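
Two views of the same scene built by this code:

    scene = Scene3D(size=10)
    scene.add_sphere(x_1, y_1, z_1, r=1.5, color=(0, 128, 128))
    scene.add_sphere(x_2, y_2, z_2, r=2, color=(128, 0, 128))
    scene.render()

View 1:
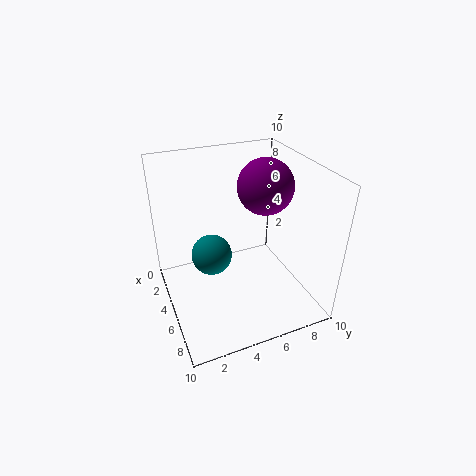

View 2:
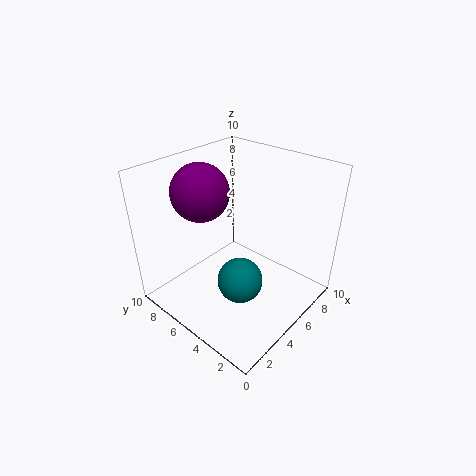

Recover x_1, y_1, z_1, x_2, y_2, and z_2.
x_1 = 3.5
y_1 = 3.5
z_1 = 3
x_2 = 4
y_2 = 7.5
z_2 = 8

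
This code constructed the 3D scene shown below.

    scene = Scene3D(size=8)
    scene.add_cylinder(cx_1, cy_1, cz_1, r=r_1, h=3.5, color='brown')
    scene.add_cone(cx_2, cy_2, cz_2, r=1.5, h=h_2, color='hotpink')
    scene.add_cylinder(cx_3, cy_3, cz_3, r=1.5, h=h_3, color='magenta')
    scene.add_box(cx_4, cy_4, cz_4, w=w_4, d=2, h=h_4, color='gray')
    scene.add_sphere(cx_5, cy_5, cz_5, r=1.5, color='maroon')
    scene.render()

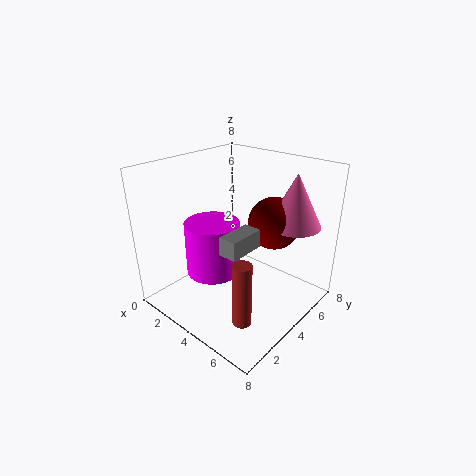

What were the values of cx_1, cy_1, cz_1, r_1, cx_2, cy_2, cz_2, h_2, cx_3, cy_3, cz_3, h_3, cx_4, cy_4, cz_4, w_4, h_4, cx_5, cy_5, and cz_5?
cx_1 = 6
cy_1 = 2
cz_1 = 0.5
r_1 = 0.5
cx_2 = 6
cy_2 = 6.5
cz_2 = 4.5
h_2 = 3
cx_3 = 3
cy_3 = 3
cz_3 = 2
h_3 = 3
cx_4 = 4.5
cy_4 = 2
cz_4 = 4
w_4 = 1
h_4 = 1
cx_5 = 5
cy_5 = 6
cz_5 = 4.5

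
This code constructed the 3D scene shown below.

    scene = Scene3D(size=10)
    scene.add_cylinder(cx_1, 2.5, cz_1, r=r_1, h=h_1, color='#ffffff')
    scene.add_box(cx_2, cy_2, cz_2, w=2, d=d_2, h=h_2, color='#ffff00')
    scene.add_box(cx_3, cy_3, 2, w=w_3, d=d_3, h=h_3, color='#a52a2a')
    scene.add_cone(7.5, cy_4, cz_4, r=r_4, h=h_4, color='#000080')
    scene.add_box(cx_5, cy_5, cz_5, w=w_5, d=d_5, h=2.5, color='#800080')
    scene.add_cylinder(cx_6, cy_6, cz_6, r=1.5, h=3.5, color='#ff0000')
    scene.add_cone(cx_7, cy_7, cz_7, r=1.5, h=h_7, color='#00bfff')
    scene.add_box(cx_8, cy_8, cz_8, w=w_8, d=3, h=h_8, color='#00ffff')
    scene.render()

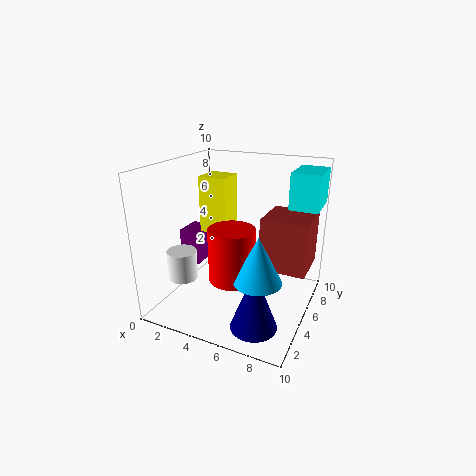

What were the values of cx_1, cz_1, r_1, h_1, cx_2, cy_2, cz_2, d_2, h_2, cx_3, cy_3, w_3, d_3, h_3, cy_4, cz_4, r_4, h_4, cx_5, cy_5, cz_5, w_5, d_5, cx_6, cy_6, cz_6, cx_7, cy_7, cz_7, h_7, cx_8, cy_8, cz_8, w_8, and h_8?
cx_1 = 2; cz_1 = 2.5; r_1 = 1; h_1 = 2; cx_2 = 2; cy_2 = 5; cz_2 = 5; d_2 = 2; h_2 = 4; cx_3 = 6; cy_3 = 6.5; w_3 = 3.5; d_3 = 3.5; h_3 = 4; cy_4 = 2; cz_4 = 0.5; r_4 = 1.5; h_4 = 4; cx_5 = 0.5; cy_5 = 4.5; cz_5 = 2.5; w_5 = 1.5; d_5 = 2; cx_6 = 5.5; cy_6 = 3; cz_6 = 3; cx_7 = 7.5; cy_7 = 2.5; cz_7 = 3.5; h_7 = 3; cx_8 = 8; cy_8 = 6.5; cz_8 = 7; w_8 = 2; h_8 = 2.5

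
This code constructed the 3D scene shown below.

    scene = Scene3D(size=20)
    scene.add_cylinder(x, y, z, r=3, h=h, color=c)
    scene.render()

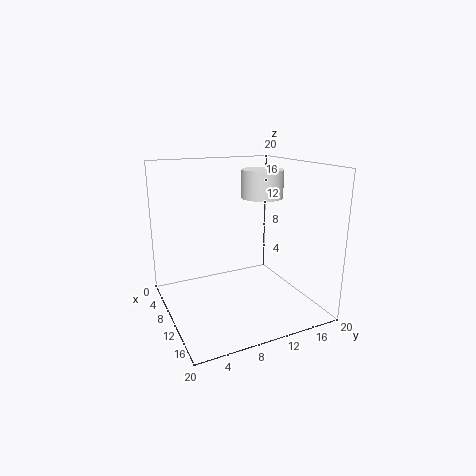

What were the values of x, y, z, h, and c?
x = 8.5, y = 14.5, z = 15, h = 4, c = 'white'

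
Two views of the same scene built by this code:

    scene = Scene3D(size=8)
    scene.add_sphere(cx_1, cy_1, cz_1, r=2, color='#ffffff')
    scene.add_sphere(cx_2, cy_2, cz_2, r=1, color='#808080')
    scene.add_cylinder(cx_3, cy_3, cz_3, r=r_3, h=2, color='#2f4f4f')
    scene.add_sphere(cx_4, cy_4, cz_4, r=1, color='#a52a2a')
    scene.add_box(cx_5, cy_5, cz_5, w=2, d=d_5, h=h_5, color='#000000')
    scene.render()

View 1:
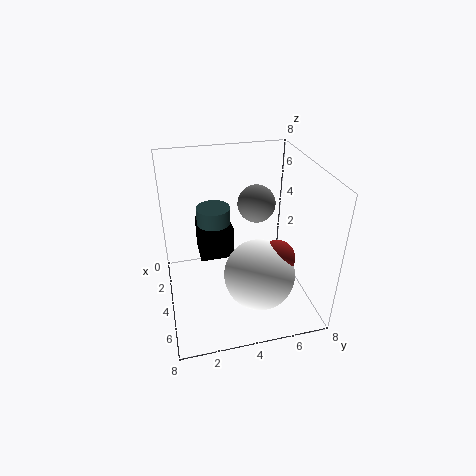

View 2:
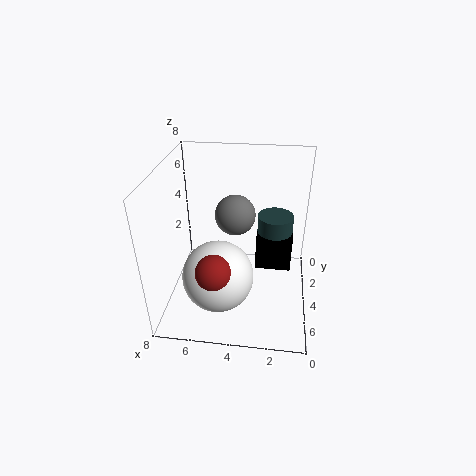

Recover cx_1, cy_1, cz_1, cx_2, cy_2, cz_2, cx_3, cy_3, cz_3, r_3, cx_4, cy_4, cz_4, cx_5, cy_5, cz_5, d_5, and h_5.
cx_1 = 5
cy_1 = 5
cz_1 = 2
cx_2 = 4
cy_2 = 5
cz_2 = 6
cx_3 = 2
cy_3 = 3
cz_3 = 3
r_3 = 1
cx_4 = 5
cy_4 = 6
cz_4 = 3
cx_5 = 1
cy_5 = 2
cz_5 = 2
d_5 = 2
h_5 = 2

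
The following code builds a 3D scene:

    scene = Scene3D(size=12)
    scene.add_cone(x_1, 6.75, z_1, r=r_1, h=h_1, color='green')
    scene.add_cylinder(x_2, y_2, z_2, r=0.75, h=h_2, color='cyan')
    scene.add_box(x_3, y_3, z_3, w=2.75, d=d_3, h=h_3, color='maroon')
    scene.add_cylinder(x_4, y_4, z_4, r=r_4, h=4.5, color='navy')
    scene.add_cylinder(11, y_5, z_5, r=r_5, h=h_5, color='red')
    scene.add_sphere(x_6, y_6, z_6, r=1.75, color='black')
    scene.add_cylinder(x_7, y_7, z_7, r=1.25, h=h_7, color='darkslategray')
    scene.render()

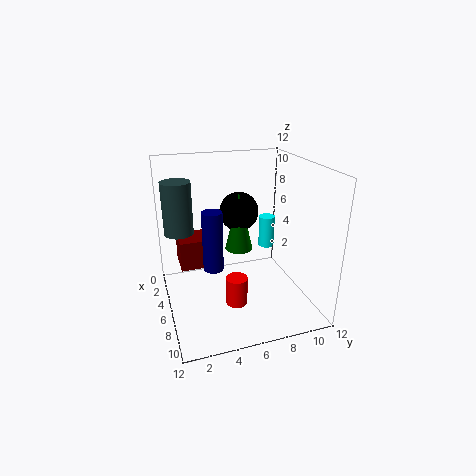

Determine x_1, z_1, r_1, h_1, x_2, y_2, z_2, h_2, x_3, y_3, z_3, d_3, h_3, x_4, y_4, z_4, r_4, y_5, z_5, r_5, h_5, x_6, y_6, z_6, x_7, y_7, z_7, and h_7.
x_1 = 4, z_1 = 4, r_1 = 1.25, h_1 = 5.25, x_2 = 2.75, y_2 = 10, z_2 = 3.25, h_2 = 3, x_3 = 0.5, y_3 = 1.5, z_3 = 2, d_3 = 2.75, h_3 = 2.75, x_4 = 8.5, y_4 = 3.25, z_4 = 5, r_4 = 0.75, y_5 = 4.25, z_5 = 3.5, r_5 = 0.75, h_5 = 2, x_6 = 3.25, y_6 = 7, z_6 = 7.25, x_7 = 3.5, y_7 = 1.5, z_7 = 6, h_7 = 4.5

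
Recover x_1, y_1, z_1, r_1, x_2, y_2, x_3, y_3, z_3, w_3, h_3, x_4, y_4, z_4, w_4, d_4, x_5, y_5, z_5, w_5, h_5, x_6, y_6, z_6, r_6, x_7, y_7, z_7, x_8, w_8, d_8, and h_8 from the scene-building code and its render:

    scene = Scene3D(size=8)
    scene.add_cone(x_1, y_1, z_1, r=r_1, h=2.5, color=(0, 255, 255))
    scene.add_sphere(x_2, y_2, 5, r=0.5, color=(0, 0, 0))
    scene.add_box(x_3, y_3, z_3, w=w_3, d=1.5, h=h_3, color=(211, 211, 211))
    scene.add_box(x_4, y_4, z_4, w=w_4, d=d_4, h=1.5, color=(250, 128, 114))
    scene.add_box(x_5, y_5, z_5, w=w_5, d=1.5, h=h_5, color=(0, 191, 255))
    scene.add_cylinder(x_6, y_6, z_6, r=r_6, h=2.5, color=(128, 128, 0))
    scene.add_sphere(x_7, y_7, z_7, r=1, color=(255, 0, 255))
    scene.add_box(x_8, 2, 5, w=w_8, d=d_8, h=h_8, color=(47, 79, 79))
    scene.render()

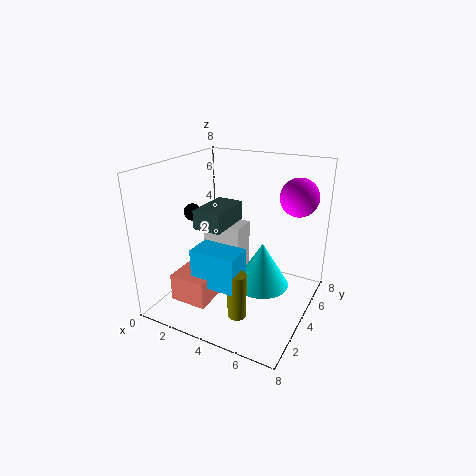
x_1 = 5.5; y_1 = 4; z_1 = 1.5; r_1 = 1.5; x_2 = 1; y_2 = 4; x_3 = 1; y_3 = 5; z_3 = 1; w_3 = 2.5; h_3 = 3; x_4 = 1.5; y_4 = 1; z_4 = 1; w_4 = 2; d_4 = 3; x_5 = 2.5; y_5 = 1.5; z_5 = 2; w_5 = 2.5; h_5 = 2; x_6 = 5; y_6 = 2; z_6 = 0.5; r_6 = 0.5; x_7 = 7; y_7 = 5; z_7 = 6.5; x_8 = 2.5; w_8 = 1.5; d_8 = 2.5; h_8 = 1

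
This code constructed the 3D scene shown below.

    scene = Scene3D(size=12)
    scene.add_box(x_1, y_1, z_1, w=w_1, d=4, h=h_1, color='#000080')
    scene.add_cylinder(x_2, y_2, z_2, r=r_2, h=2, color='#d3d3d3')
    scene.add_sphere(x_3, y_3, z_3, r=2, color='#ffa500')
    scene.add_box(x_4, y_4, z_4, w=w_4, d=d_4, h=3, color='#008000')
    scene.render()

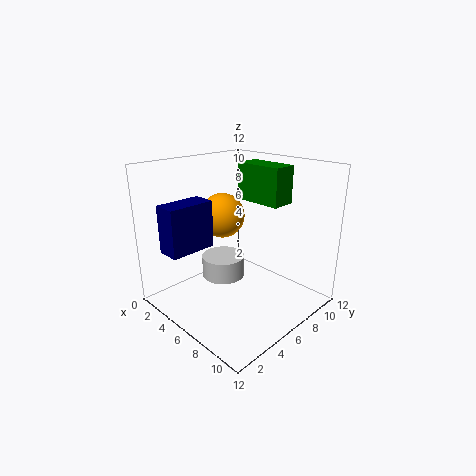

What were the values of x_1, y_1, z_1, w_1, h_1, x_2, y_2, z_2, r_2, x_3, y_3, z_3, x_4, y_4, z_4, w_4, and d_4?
x_1 = 2
y_1 = 1
z_1 = 5
w_1 = 2
h_1 = 4
x_2 = 3
y_2 = 7
z_2 = 1
r_2 = 2
x_3 = 3
y_3 = 7
z_3 = 7
x_4 = 5
y_4 = 7
z_4 = 9
w_4 = 4
d_4 = 2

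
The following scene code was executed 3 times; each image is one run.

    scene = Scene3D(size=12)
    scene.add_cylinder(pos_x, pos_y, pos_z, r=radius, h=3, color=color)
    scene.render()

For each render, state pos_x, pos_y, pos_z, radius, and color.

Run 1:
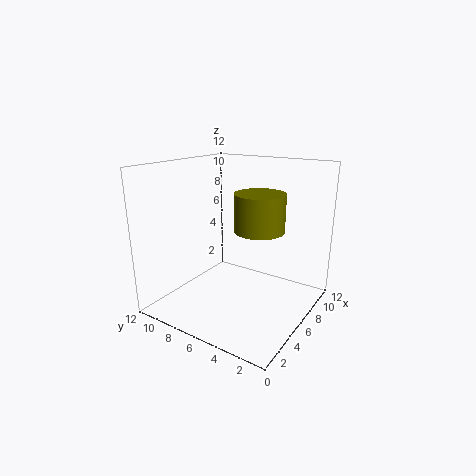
pos_x = 6
pos_y = 4
pos_z = 7
radius = 2
color = 'olive'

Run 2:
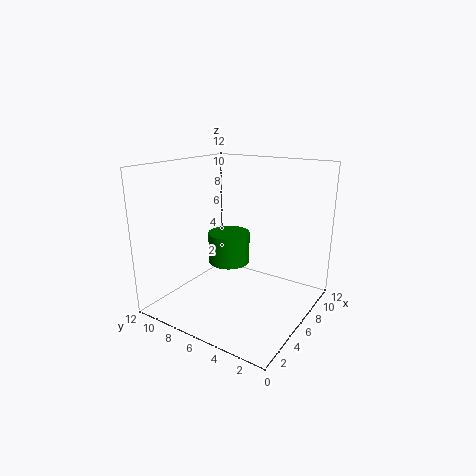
pos_x = 9
pos_y = 9
pos_z = 2
radius = 2
color = 'green'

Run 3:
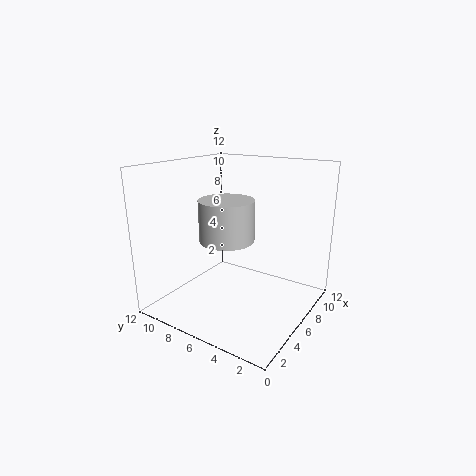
pos_x = 3
pos_y = 5
pos_z = 7
radius = 2
color = 'lightgray'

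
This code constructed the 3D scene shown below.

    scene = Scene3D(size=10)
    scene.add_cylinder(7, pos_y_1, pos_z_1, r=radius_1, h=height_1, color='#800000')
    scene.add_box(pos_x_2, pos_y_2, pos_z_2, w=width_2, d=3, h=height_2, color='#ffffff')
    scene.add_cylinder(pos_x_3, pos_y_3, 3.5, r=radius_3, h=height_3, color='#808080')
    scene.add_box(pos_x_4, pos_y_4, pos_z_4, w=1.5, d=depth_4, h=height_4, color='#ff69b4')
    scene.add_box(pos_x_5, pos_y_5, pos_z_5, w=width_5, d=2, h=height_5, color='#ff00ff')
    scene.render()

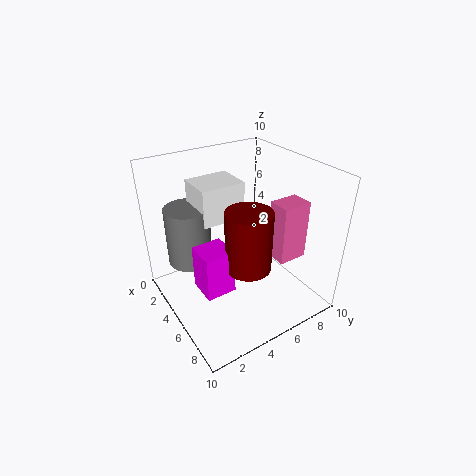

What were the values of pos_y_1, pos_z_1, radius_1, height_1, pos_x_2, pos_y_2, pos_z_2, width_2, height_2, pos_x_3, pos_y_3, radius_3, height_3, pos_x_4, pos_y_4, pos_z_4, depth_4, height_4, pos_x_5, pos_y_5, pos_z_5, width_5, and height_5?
pos_y_1 = 4.5
pos_z_1 = 4
radius_1 = 1.5
height_1 = 4
pos_x_2 = 2.5
pos_y_2 = 2.5
pos_z_2 = 6.5
width_2 = 2.5
height_2 = 2.5
pos_x_3 = 3.5
pos_y_3 = 2
radius_3 = 1.5
height_3 = 4
pos_x_4 = 6.5
pos_y_4 = 6.5
pos_z_4 = 4
depth_4 = 2
height_4 = 4
pos_x_5 = 5
pos_y_5 = 1.5
pos_z_5 = 2.5
width_5 = 2
height_5 = 3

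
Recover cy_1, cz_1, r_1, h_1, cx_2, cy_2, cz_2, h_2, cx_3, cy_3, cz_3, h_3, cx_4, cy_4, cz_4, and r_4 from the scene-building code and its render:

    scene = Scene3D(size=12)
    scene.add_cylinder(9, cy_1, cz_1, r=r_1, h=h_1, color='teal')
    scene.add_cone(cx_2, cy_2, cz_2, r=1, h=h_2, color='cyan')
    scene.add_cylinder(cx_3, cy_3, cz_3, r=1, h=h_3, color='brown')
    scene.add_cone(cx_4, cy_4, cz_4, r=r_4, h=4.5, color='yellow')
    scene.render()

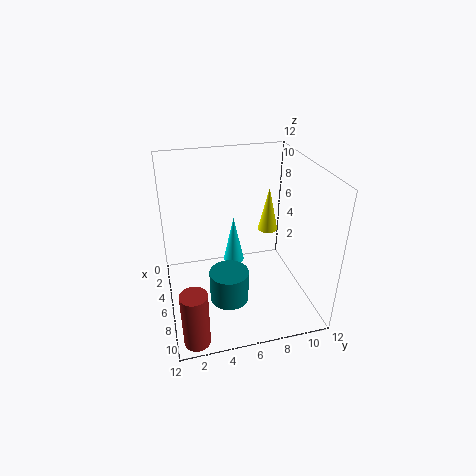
cy_1 = 4.5
cz_1 = 2.5
r_1 = 1.5
h_1 = 2.5
cx_2 = 2.5
cy_2 = 6.5
cz_2 = 1.5
h_2 = 4.5
cx_3 = 11
cy_3 = 1.5
cz_3 = 0.5
h_3 = 4.5
cx_4 = 1
cy_4 = 10.5
cz_4 = 3.5
r_4 = 1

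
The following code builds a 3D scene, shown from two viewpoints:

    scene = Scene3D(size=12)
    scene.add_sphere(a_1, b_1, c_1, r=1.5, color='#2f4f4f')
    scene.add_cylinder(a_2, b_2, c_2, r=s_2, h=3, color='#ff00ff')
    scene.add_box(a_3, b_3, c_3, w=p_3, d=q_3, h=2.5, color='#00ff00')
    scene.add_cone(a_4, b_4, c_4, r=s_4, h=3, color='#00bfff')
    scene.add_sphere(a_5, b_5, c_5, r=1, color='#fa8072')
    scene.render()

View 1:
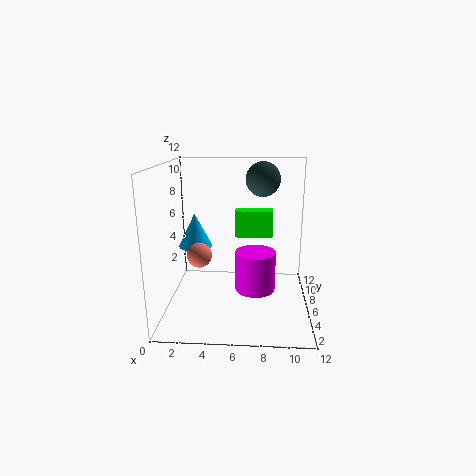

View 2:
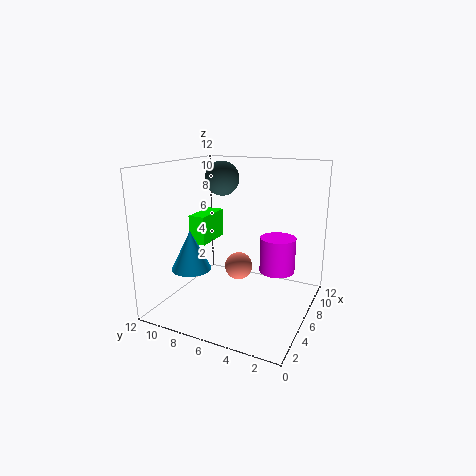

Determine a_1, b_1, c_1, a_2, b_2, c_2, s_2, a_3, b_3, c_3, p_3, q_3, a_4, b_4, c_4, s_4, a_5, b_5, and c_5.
a_1 = 8
b_1 = 8.5
c_1 = 10.5
a_2 = 7.5
b_2 = 3
c_2 = 3
s_2 = 1.5
a_3 = 5.5
b_3 = 9
c_3 = 5
p_3 = 3.5
q_3 = 1.5
a_4 = 2
b_4 = 8
c_4 = 4.5
s_4 = 1.5
a_5 = 3
b_5 = 4.5
c_5 = 5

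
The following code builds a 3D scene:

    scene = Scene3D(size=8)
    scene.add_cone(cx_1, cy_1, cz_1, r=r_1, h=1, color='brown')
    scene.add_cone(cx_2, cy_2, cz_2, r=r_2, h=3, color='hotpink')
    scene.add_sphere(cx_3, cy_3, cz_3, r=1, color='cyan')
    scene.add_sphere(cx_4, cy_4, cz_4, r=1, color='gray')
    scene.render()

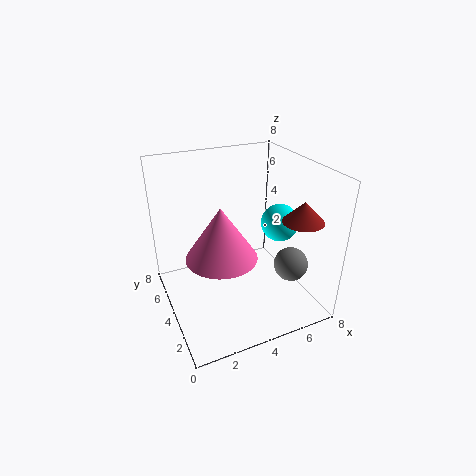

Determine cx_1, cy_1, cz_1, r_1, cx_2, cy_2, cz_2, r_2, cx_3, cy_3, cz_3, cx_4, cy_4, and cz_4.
cx_1 = 6, cy_1 = 1, cz_1 = 6, r_1 = 1, cx_2 = 3, cy_2 = 4, cz_2 = 3, r_2 = 2, cx_3 = 6, cy_3 = 3, cz_3 = 5, cx_4 = 7, cy_4 = 3, cz_4 = 2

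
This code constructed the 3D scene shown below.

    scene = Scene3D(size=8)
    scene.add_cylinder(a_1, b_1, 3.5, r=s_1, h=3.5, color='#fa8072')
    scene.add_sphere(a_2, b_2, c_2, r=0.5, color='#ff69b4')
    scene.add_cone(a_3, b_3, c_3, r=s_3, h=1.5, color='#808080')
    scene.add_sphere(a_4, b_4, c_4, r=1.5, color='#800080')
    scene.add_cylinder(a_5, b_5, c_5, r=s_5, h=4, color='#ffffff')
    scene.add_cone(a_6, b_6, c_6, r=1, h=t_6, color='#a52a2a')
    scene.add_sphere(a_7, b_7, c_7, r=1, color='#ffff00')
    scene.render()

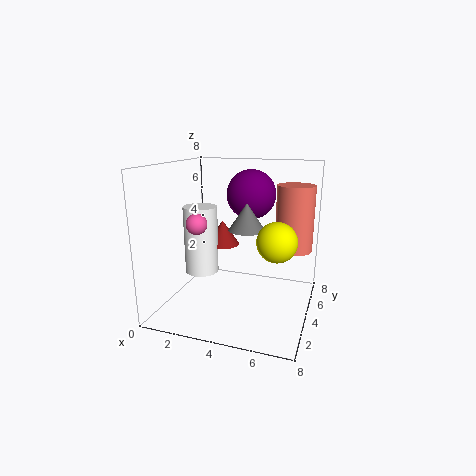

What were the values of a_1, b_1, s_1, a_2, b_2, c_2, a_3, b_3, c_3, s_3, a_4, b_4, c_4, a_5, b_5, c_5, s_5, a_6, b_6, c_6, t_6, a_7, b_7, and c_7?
a_1 = 7, b_1 = 4.5, s_1 = 1, a_2 = 3, b_2 = 1, c_2 = 5.5, a_3 = 4.5, b_3 = 4, c_3 = 4.5, s_3 = 1, a_4 = 4, b_4 = 6.5, c_4 = 6, a_5 = 1.5, b_5 = 4.5, c_5 = 1.5, s_5 = 1, a_6 = 2.5, b_6 = 5.5, c_6 = 3, t_6 = 1.5, a_7 = 6.5, b_7 = 2.5, c_7 = 4.5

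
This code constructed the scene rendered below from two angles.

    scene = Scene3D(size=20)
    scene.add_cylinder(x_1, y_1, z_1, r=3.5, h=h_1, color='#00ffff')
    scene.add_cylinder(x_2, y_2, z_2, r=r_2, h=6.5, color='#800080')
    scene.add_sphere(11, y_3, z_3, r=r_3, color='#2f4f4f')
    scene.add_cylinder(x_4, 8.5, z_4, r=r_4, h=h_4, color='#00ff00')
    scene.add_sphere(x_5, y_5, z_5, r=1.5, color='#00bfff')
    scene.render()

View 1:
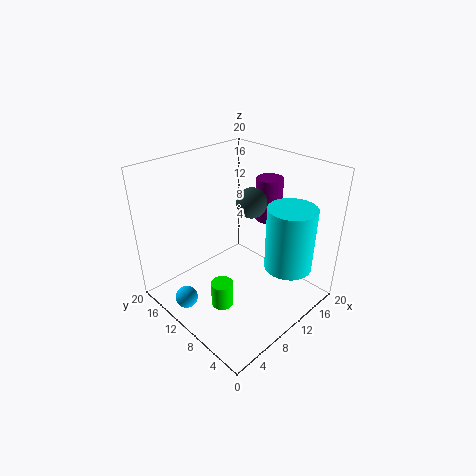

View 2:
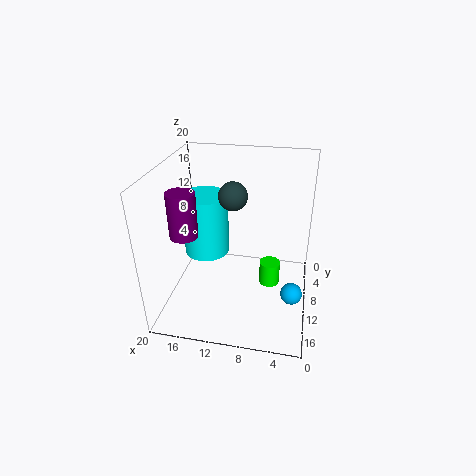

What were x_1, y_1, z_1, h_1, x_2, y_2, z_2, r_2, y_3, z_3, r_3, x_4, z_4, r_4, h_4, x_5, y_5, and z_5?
x_1 = 16, y_1 = 5.5, z_1 = 4.5, h_1 = 9.5, x_2 = 17.5, y_2 = 11, z_2 = 10, r_2 = 2, y_3 = 8.5, z_3 = 15.5, r_3 = 2, x_4 = 5.5, z_4 = 2, r_4 = 1.5, h_4 = 3.5, x_5 = 2, y_5 = 12, z_5 = 3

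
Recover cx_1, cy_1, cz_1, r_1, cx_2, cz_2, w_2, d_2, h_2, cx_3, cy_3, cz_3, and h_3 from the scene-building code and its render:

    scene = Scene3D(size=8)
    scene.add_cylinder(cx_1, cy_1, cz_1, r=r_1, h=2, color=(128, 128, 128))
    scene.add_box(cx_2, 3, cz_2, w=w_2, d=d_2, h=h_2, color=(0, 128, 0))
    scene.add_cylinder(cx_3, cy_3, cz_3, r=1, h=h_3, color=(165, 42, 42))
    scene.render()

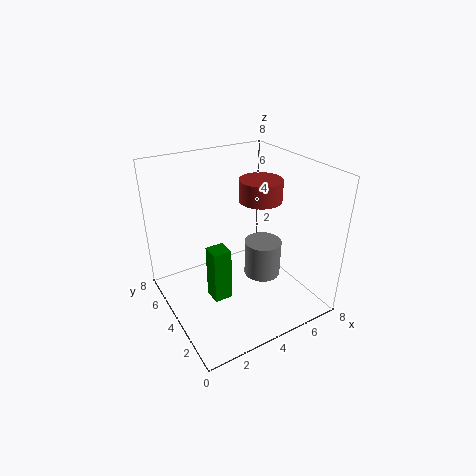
cx_1 = 5
cy_1 = 3
cz_1 = 2
r_1 = 1
cx_2 = 2
cz_2 = 1
w_2 = 1
d_2 = 1
h_2 = 3
cx_3 = 4
cy_3 = 2
cz_3 = 7
h_3 = 1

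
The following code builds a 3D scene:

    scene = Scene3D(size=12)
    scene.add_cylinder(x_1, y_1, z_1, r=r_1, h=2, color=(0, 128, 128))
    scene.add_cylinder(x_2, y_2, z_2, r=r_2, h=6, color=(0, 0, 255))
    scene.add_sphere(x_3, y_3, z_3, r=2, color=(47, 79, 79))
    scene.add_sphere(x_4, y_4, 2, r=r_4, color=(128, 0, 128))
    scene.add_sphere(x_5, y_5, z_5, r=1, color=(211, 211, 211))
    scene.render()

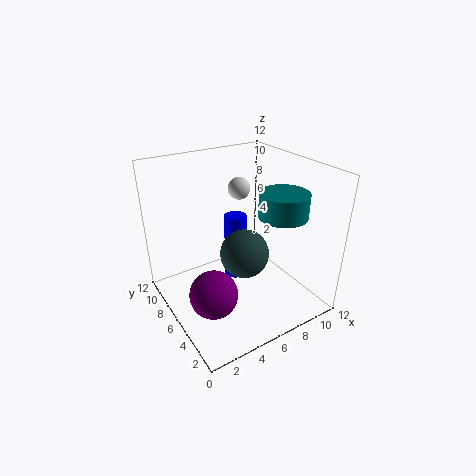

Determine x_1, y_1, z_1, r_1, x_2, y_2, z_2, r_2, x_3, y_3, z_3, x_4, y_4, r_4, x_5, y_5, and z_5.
x_1 = 9, y_1 = 4, z_1 = 8, r_1 = 2, x_2 = 7, y_2 = 8, z_2 = 1, r_2 = 1, x_3 = 6, y_3 = 5, z_3 = 5, x_4 = 3, y_4 = 5, r_4 = 2, x_5 = 8, y_5 = 9, z_5 = 9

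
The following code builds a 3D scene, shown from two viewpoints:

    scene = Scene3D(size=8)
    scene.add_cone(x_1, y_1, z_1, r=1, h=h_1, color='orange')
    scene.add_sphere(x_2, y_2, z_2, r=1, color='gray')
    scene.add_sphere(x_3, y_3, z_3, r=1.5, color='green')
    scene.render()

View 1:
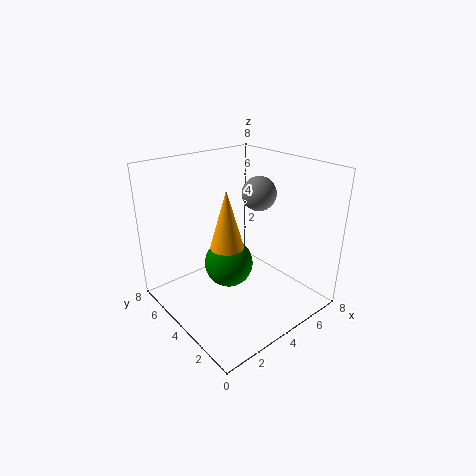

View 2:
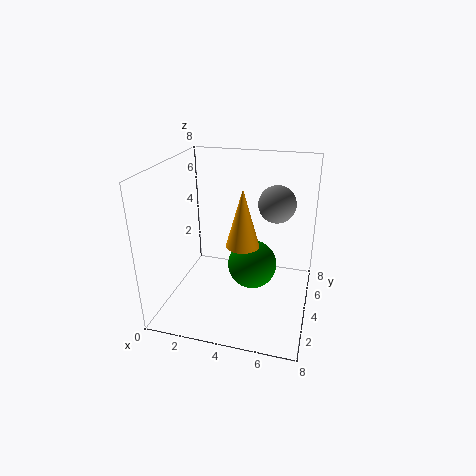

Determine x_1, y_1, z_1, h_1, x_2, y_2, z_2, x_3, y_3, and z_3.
x_1 = 4
y_1 = 5
z_1 = 3
h_1 = 3.5
x_2 = 6
y_2 = 4.5
z_2 = 6
x_3 = 4.5
y_3 = 5.5
z_3 = 1.5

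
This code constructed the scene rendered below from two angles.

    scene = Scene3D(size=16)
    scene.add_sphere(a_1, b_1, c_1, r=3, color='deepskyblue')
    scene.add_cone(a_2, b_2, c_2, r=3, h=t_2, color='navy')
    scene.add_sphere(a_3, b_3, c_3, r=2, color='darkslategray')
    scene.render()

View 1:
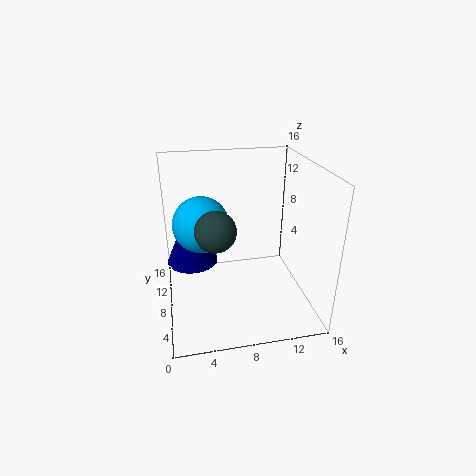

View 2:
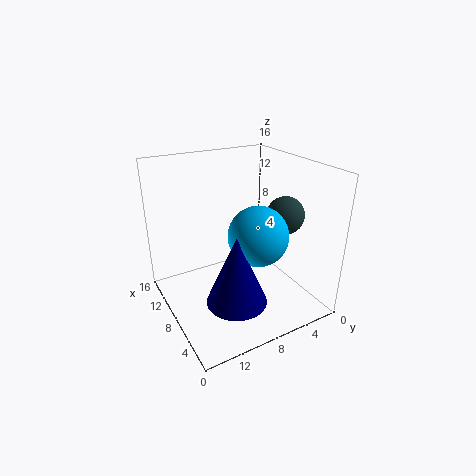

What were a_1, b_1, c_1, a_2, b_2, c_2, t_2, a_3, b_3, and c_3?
a_1 = 4
b_1 = 8
c_1 = 10
a_2 = 3
b_2 = 11
c_2 = 4
t_2 = 7
a_3 = 5
b_3 = 4
c_3 = 11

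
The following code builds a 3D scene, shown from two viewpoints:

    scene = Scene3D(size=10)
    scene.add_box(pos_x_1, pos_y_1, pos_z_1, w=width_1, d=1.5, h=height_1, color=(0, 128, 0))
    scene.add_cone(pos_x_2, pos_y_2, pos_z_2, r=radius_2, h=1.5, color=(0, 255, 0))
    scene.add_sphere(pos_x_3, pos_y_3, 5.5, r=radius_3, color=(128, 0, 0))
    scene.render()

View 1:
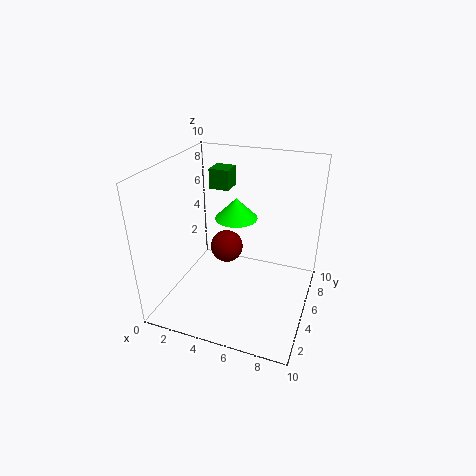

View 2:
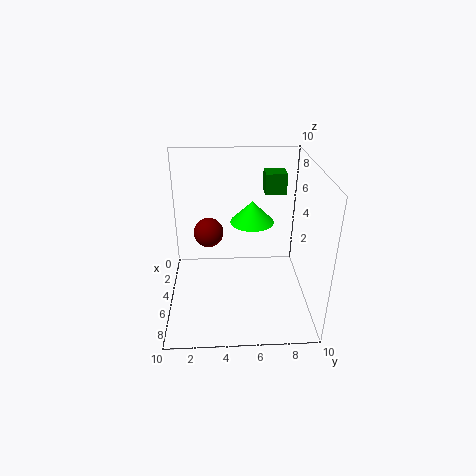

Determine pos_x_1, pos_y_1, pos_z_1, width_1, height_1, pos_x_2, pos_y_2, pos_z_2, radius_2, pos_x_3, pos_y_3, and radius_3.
pos_x_1 = 2; pos_y_1 = 7; pos_z_1 = 7.5; width_1 = 1.5; height_1 = 1.5; pos_x_2 = 4.5; pos_y_2 = 6; pos_z_2 = 6; radius_2 = 1.5; pos_x_3 = 5; pos_y_3 = 3; radius_3 = 1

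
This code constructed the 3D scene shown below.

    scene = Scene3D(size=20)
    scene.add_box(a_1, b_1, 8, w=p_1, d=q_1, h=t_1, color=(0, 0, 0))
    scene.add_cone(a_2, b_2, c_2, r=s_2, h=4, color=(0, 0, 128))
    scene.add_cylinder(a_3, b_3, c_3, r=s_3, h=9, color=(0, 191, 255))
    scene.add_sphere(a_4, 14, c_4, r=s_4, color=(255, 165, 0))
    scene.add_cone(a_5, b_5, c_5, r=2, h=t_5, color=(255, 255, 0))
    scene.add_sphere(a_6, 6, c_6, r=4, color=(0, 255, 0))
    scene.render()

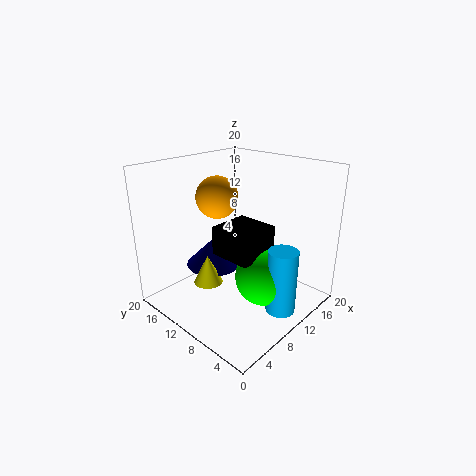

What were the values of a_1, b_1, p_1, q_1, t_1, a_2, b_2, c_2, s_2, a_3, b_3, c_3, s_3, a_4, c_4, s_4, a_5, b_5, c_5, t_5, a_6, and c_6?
a_1 = 7; b_1 = 6; p_1 = 6; q_1 = 6; t_1 = 4; a_2 = 9; b_2 = 14; c_2 = 5; s_2 = 4; a_3 = 11; b_3 = 3; c_3 = 1; s_3 = 2; a_4 = 10; c_4 = 15; s_4 = 3; a_5 = 6; b_5 = 12; c_5 = 4; t_5 = 4; a_6 = 11; c_6 = 5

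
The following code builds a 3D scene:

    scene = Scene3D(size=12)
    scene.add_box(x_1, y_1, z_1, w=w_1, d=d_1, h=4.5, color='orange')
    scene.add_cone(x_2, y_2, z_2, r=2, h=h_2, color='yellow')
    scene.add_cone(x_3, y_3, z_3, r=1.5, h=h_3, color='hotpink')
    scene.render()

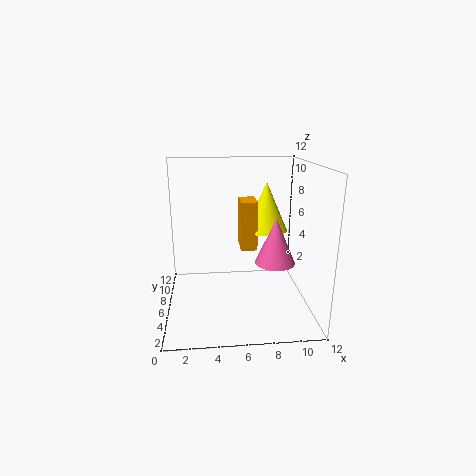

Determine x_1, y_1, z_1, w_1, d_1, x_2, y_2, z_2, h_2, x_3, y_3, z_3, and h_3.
x_1 = 6.5; y_1 = 8; z_1 = 4; w_1 = 1.5; d_1 = 2.5; x_2 = 9; y_2 = 9.5; z_2 = 5.5; h_2 = 4.5; x_3 = 8.5; y_3 = 3; z_3 = 5; h_3 = 3.5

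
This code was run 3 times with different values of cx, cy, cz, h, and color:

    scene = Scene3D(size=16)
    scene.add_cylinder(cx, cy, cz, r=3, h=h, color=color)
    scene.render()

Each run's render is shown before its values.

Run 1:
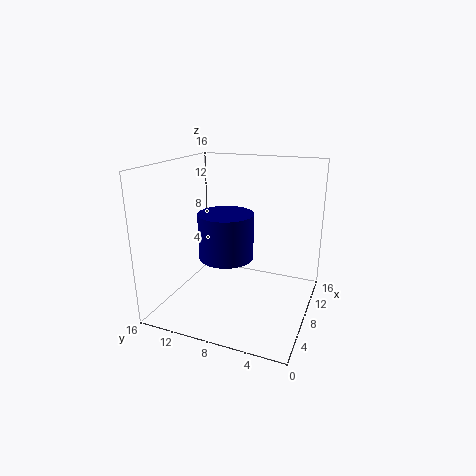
cx = 7, cy = 9, cz = 6, h = 5, color = 'navy'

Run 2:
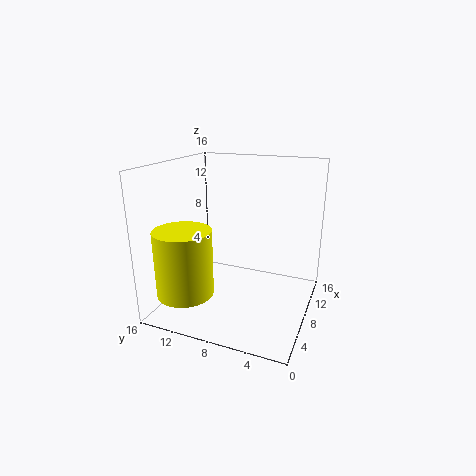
cx = 3, cy = 12, cz = 3, h = 7, color = 'yellow'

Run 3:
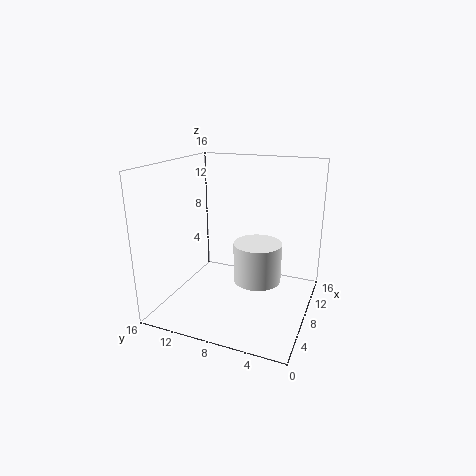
cx = 12, cy = 7, cz = 1, h = 5, color = 'white'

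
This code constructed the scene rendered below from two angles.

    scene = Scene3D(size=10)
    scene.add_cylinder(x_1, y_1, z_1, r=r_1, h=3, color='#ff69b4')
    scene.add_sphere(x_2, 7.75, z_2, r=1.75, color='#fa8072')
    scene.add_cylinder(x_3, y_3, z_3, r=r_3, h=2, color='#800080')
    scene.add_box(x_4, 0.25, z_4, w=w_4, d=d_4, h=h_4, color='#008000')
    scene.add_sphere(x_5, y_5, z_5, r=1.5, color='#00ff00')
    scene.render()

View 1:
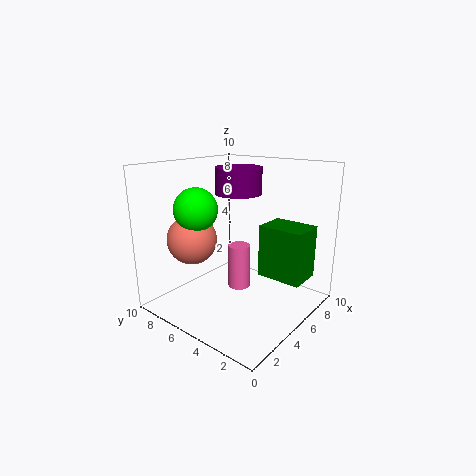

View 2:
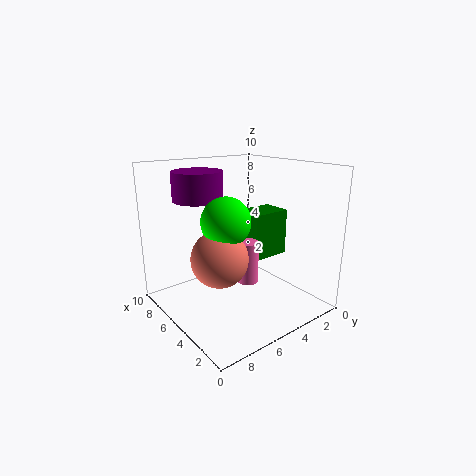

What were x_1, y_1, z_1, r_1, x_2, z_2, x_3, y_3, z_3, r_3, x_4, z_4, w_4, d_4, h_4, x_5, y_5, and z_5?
x_1 = 4.5
y_1 = 4.5
z_1 = 1.75
r_1 = 0.75
x_2 = 3.25
z_2 = 4.75
x_3 = 7.25
y_3 = 6.75
z_3 = 7.5
r_3 = 1.75
x_4 = 5
z_4 = 2.75
w_4 = 2.25
d_4 = 3
h_4 = 3.5
x_5 = 3.25
y_5 = 7.25
z_5 = 7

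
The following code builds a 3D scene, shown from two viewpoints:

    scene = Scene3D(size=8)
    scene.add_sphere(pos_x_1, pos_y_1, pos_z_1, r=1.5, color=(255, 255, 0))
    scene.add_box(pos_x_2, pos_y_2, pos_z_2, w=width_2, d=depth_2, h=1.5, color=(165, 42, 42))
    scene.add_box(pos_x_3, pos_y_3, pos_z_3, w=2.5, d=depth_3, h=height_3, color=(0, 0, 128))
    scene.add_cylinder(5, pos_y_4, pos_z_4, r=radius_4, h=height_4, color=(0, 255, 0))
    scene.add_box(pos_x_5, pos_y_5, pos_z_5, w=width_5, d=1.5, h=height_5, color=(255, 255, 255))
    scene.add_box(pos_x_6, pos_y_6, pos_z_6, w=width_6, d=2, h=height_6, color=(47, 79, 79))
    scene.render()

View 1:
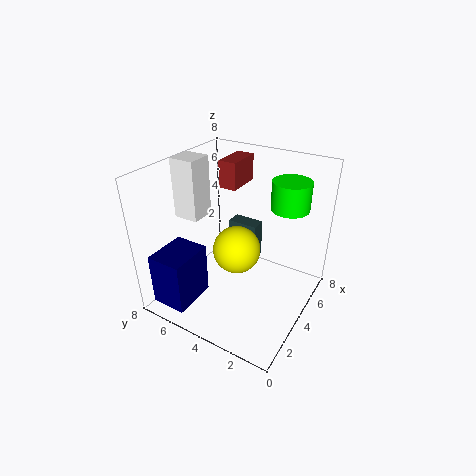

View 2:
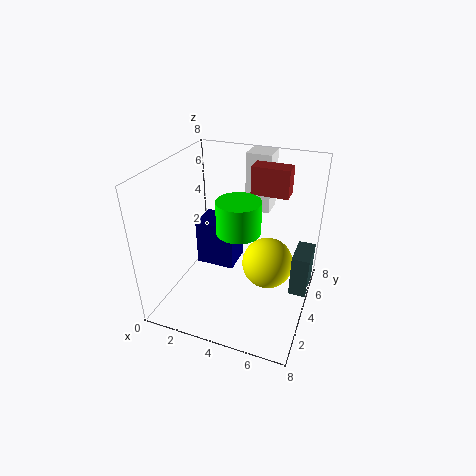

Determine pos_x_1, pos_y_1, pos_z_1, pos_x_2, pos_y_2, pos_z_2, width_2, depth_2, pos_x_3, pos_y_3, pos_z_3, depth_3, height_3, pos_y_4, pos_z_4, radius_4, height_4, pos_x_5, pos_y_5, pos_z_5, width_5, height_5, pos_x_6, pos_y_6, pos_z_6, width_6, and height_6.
pos_x_1 = 5.5, pos_y_1 = 5, pos_z_1 = 2, pos_x_2 = 4.5, pos_y_2 = 4.5, pos_z_2 = 6.5, width_2 = 2, depth_2 = 1, pos_x_3 = 0.5, pos_y_3 = 5.5, pos_z_3 = 0.5, depth_3 = 2, height_3 = 3, pos_y_4 = 1.5, pos_z_4 = 6, radius_4 = 1, height_4 = 1.5, pos_x_5 = 3.5, pos_y_5 = 6.5, pos_z_5 = 4.5, width_5 = 1.5, height_5 = 3.5, pos_x_6 = 7, pos_y_6 = 4.5, pos_z_6 = 0.5, width_6 = 1, height_6 = 2.5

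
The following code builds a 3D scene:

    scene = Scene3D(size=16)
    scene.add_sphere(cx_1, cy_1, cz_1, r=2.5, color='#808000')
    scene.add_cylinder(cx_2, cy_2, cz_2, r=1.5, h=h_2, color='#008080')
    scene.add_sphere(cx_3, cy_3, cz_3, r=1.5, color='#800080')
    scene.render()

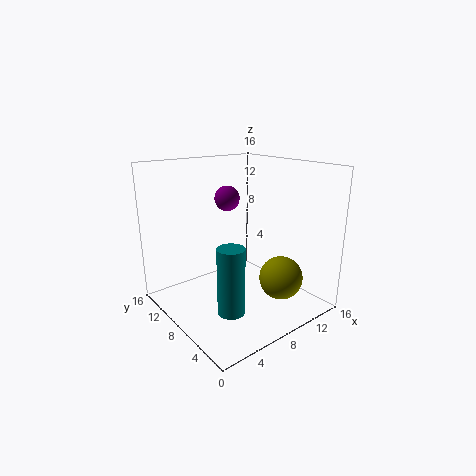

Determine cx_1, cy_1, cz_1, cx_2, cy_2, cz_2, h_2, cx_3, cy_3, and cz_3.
cx_1 = 12
cy_1 = 5
cz_1 = 3
cx_2 = 5.5
cy_2 = 6
cz_2 = 0.5
h_2 = 7.5
cx_3 = 9.5
cy_3 = 12
cz_3 = 11.5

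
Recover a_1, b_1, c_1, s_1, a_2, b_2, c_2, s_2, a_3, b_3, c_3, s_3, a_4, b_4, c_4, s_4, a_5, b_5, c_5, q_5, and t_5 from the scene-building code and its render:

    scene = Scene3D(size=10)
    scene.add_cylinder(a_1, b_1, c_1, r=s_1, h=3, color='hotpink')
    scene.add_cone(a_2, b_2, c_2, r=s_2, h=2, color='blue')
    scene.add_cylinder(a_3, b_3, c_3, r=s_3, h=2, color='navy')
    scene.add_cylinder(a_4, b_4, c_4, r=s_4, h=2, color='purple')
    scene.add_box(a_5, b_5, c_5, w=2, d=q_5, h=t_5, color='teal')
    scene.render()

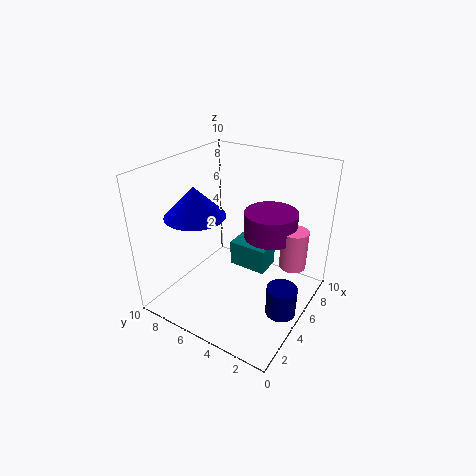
a_1 = 8; b_1 = 2; c_1 = 2; s_1 = 1; a_2 = 3; b_2 = 7; c_2 = 7; s_2 = 2; a_3 = 4; b_3 = 1; c_3 = 1; s_3 = 1; a_4 = 8; b_4 = 4; c_4 = 4; s_4 = 2; a_5 = 7; b_5 = 4; c_5 = 1; q_5 = 3; t_5 = 2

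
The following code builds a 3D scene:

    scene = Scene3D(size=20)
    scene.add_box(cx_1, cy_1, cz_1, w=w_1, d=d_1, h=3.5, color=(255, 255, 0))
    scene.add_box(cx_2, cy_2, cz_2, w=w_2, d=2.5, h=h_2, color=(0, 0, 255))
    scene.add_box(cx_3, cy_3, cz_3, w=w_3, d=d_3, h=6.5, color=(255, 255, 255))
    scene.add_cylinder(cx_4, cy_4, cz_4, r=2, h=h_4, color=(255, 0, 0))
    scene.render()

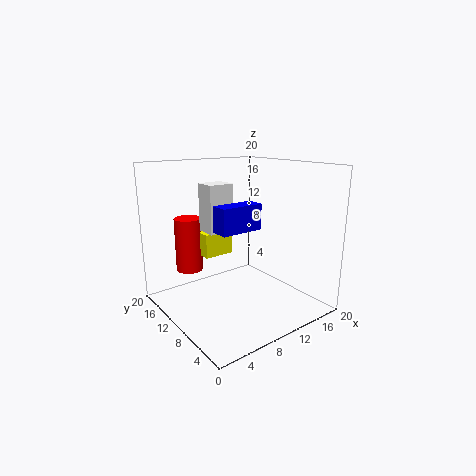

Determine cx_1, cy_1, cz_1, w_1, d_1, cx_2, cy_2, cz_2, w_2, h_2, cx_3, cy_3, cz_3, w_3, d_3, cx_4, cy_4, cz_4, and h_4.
cx_1 = 7; cy_1 = 13.5; cz_1 = 6.5; w_1 = 4.5; d_1 = 5; cx_2 = 6; cy_2 = 7.5; cz_2 = 11.5; w_2 = 6; h_2 = 3.5; cx_3 = 6; cy_3 = 10.5; cz_3 = 11; w_3 = 3.5; d_3 = 3; cx_4 = 6; cy_4 = 17; cz_4 = 4; h_4 = 8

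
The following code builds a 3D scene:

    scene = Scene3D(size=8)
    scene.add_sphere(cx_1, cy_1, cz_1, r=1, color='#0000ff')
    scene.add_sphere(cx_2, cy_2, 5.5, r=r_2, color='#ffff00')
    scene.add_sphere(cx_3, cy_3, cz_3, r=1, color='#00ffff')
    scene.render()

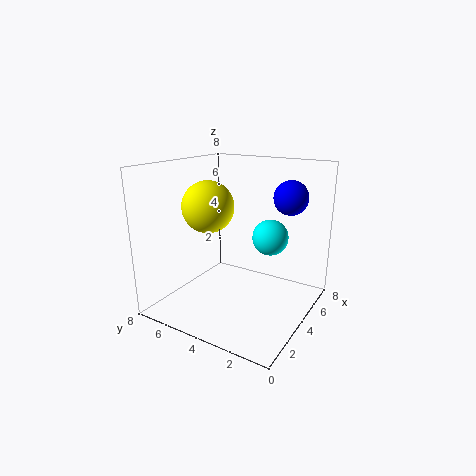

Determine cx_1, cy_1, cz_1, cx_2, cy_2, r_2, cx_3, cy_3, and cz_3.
cx_1 = 6.5, cy_1 = 2, cz_1 = 6, cx_2 = 4, cy_2 = 6, r_2 = 1.5, cx_3 = 5, cy_3 = 2.5, cz_3 = 4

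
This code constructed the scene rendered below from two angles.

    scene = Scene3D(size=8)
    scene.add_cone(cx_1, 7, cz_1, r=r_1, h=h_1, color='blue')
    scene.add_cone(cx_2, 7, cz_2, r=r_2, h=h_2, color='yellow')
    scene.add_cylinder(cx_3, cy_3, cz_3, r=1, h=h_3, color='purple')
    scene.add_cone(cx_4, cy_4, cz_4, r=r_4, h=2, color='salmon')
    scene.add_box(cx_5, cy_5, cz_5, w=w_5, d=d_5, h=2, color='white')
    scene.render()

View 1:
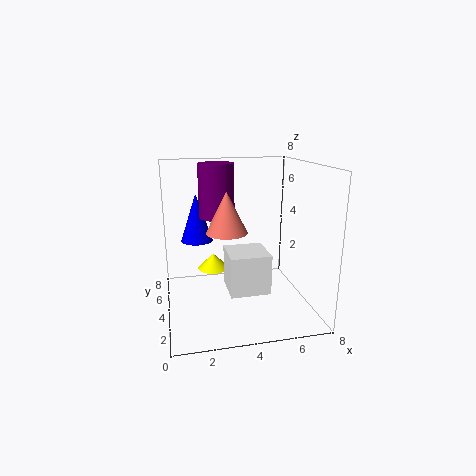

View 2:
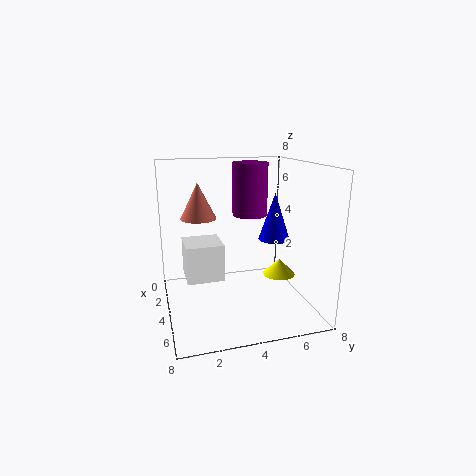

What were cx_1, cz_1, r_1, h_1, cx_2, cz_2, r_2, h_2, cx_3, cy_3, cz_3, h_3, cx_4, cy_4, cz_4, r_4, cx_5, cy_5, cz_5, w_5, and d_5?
cx_1 = 2, cz_1 = 3, r_1 = 1, h_1 = 3, cx_2 = 3, cz_2 = 1, r_2 = 1, h_2 = 1, cx_3 = 3, cy_3 = 5, cz_3 = 5, h_3 = 3, cx_4 = 3, cy_4 = 2, cz_4 = 5, r_4 = 1, cx_5 = 3, cy_5 = 1, cz_5 = 2, w_5 = 2, d_5 = 2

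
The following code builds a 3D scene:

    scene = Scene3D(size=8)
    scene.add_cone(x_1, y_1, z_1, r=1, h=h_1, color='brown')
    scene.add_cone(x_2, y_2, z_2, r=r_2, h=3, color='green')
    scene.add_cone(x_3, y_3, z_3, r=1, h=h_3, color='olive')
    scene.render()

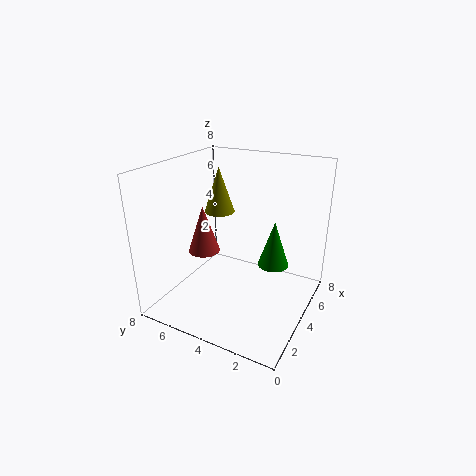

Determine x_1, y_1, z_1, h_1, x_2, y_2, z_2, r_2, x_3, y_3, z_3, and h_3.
x_1 = 5, y_1 = 7, z_1 = 2, h_1 = 3, x_2 = 7, y_2 = 3, z_2 = 1, r_2 = 1, x_3 = 7, y_3 = 7, z_3 = 4, h_3 = 3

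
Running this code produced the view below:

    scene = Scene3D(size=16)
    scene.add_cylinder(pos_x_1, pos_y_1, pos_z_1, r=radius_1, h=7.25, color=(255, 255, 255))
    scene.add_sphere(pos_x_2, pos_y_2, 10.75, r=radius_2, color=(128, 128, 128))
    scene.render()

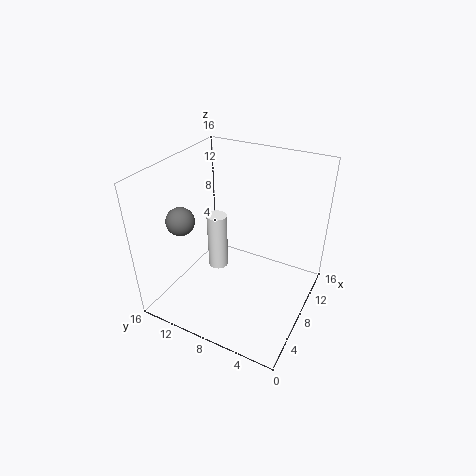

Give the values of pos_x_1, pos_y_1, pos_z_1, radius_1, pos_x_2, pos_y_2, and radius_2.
pos_x_1 = 10.5; pos_y_1 = 12.25; pos_z_1 = 1.25; radius_1 = 1.25; pos_x_2 = 4.25; pos_y_2 = 12.75; radius_2 = 1.5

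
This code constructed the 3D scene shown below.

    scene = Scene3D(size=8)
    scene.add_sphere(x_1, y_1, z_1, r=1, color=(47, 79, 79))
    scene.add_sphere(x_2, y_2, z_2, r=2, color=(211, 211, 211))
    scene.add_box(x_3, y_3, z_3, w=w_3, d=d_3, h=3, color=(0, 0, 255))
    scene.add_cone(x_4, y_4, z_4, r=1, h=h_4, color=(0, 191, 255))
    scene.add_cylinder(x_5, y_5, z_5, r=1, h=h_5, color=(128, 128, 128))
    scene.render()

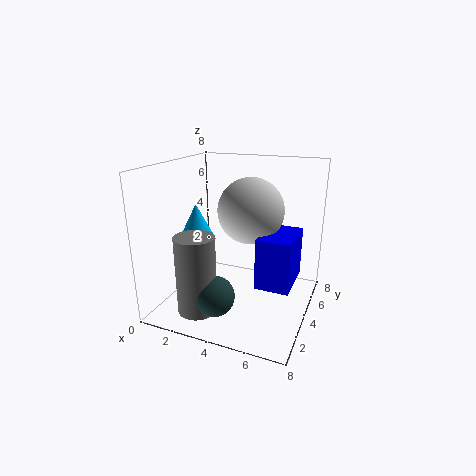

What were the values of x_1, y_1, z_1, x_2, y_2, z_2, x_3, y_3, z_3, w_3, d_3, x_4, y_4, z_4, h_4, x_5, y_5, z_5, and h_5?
x_1 = 4; y_1 = 1; z_1 = 2; x_2 = 4; y_2 = 6; z_2 = 5; x_3 = 5; y_3 = 4; z_3 = 1; w_3 = 2; d_3 = 3; x_4 = 2; y_4 = 3; z_4 = 4; h_4 = 2; x_5 = 3; y_5 = 1; z_5 = 1; h_5 = 4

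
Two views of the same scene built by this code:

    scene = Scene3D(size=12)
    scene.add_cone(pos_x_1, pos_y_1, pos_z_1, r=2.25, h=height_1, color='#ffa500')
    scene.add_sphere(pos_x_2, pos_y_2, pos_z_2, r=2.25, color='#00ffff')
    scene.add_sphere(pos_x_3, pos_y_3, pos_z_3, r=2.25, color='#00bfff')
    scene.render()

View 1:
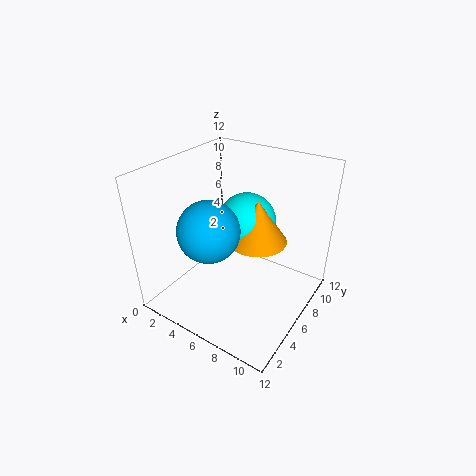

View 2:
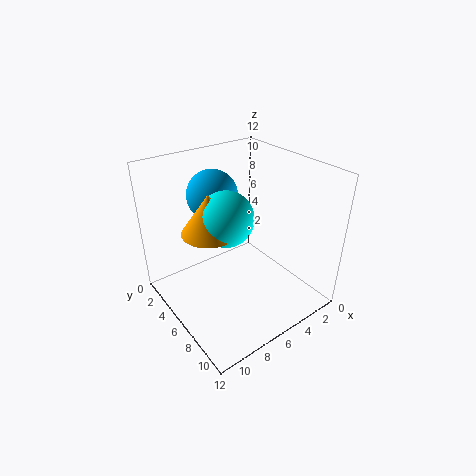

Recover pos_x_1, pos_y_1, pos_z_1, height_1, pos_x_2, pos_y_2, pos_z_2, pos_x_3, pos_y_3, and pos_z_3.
pos_x_1 = 8.25
pos_y_1 = 5.25
pos_z_1 = 7
height_1 = 3.25
pos_x_2 = 7
pos_y_2 = 5.75
pos_z_2 = 8
pos_x_3 = 6
pos_y_3 = 2.25
pos_z_3 = 8.5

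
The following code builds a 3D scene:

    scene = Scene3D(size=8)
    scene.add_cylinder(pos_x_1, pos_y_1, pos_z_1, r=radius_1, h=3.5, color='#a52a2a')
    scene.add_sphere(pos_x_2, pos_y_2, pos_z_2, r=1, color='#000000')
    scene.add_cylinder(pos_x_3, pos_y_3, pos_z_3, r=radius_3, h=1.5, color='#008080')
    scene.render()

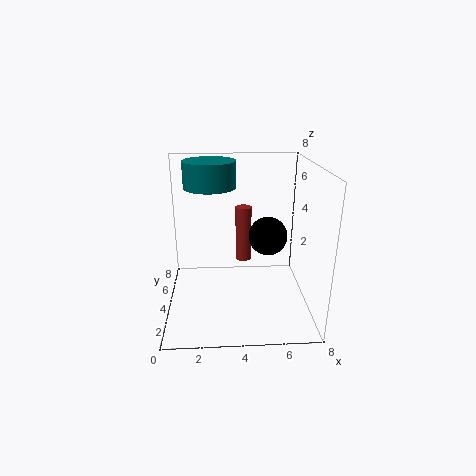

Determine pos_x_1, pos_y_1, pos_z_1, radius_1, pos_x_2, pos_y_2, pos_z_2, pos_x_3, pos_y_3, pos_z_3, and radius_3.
pos_x_1 = 4.5, pos_y_1 = 6.5, pos_z_1 = 1.5, radius_1 = 0.5, pos_x_2 = 5.5, pos_y_2 = 3, pos_z_2 = 4.5, pos_x_3 = 2.5, pos_y_3 = 5.5, pos_z_3 = 6.5, radius_3 = 1.5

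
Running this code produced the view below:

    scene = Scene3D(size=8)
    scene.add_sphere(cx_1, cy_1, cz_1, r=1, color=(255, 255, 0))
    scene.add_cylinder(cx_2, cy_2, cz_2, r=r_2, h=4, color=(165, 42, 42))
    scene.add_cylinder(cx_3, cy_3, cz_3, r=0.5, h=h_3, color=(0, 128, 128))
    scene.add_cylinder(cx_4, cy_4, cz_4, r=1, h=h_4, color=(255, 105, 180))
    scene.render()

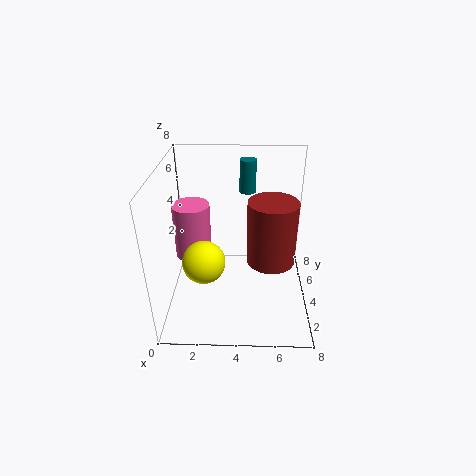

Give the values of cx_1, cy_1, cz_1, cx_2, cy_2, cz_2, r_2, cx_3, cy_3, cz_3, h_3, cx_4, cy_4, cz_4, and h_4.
cx_1 = 2.5; cy_1 = 1; cz_1 = 4.5; cx_2 = 6; cy_2 = 5.5; cz_2 = 1.5; r_2 = 1.5; cx_3 = 4.5; cy_3 = 7; cz_3 = 5.5; h_3 = 2; cx_4 = 1.5; cy_4 = 4; cz_4 = 3; h_4 = 3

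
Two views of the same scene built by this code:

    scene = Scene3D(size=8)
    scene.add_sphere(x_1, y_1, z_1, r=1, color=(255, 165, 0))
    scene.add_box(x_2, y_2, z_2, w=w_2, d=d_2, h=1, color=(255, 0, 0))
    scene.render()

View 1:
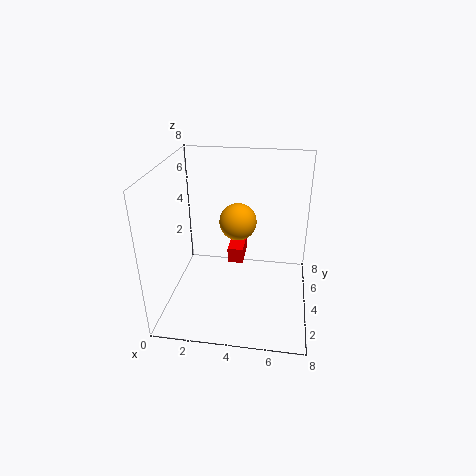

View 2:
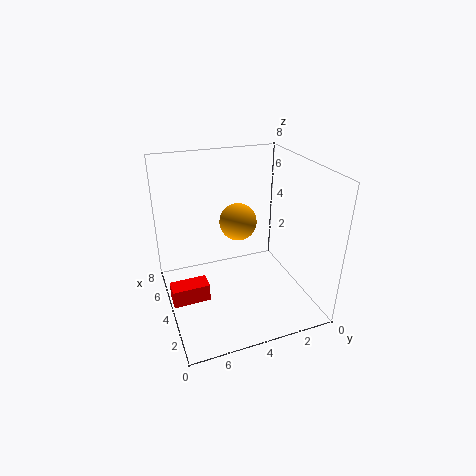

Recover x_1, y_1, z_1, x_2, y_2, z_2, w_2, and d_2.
x_1 = 4; y_1 = 4; z_1 = 5; x_2 = 3; y_2 = 6; z_2 = 1; w_2 = 1; d_2 = 2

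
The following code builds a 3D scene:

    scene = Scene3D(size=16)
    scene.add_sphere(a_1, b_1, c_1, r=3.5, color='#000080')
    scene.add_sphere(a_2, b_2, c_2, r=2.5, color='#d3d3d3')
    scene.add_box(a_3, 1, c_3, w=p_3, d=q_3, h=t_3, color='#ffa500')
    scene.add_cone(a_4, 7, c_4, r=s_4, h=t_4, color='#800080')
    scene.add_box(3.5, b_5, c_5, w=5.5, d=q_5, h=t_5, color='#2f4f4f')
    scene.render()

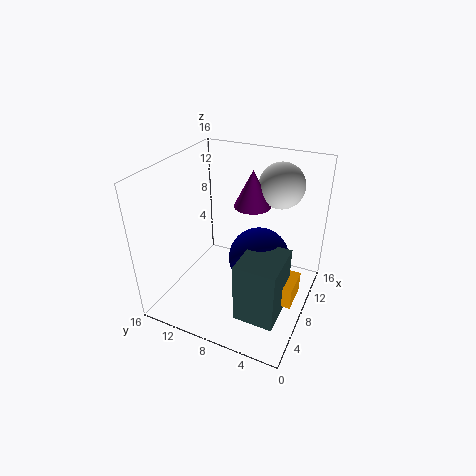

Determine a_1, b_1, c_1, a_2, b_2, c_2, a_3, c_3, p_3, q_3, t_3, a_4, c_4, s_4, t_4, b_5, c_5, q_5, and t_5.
a_1 = 9.5, b_1 = 6, c_1 = 5, a_2 = 11.5, b_2 = 4.5, c_2 = 13.5, a_3 = 6.5, c_3 = 1.5, p_3 = 3.5, q_3 = 2, t_3 = 2.5, a_4 = 9.5, c_4 = 11.5, s_4 = 2, t_4 = 4, b_5 = 2, c_5 = 0.5, q_5 = 4.5, t_5 = 7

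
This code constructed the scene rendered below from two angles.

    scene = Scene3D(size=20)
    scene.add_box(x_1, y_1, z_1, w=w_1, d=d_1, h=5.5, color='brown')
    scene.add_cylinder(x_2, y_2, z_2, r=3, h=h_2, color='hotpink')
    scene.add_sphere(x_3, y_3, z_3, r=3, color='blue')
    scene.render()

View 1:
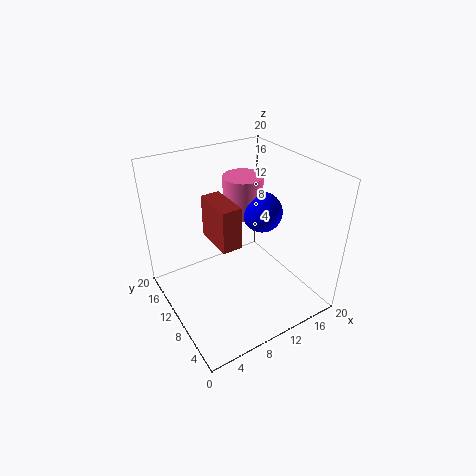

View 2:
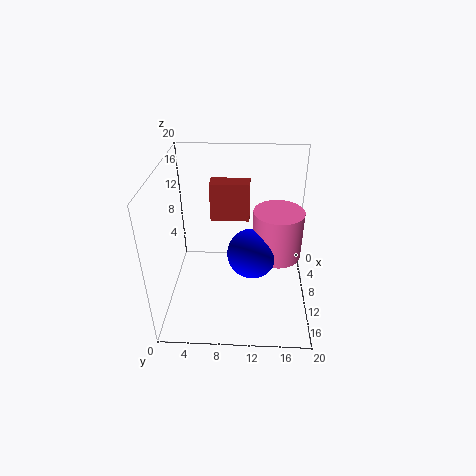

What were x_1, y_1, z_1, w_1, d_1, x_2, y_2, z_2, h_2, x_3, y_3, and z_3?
x_1 = 5.5
y_1 = 6
z_1 = 11.5
w_1 = 2.5
d_1 = 5.5
x_2 = 14
y_2 = 15
z_2 = 10.5
h_2 = 6
x_3 = 15.5
y_3 = 12
z_3 = 11.5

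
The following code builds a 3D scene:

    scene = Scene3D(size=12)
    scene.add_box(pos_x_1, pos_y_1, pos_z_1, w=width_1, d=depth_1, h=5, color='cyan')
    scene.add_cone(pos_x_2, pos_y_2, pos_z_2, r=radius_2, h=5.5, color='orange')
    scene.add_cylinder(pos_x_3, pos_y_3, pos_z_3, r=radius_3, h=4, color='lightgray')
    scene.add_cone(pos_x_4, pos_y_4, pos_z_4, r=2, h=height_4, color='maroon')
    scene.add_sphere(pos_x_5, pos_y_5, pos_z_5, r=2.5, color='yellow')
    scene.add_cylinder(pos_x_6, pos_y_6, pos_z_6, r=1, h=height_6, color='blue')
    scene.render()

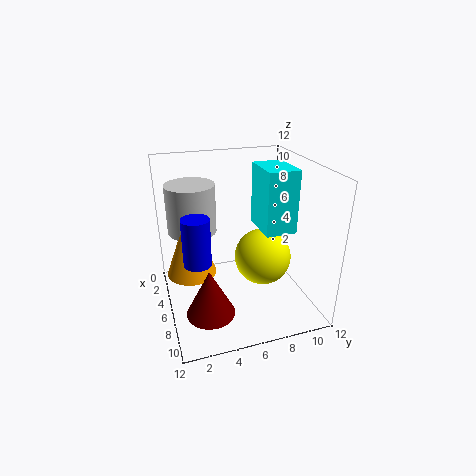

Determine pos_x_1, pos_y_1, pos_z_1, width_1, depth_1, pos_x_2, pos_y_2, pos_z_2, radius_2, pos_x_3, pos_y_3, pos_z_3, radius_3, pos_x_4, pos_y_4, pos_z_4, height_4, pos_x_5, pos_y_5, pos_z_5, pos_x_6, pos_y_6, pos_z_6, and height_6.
pos_x_1 = 5, pos_y_1 = 7.5, pos_z_1 = 7, width_1 = 3.5, depth_1 = 2.5, pos_x_2 = 6, pos_y_2 = 2, pos_z_2 = 3.5, radius_2 = 2, pos_x_3 = 4.5, pos_y_3 = 2.5, pos_z_3 = 6.5, radius_3 = 2, pos_x_4 = 8, pos_y_4 = 3, pos_z_4 = 0.5, height_4 = 4, pos_x_5 = 5.5, pos_y_5 = 8.5, pos_z_5 = 3.5, pos_x_6 = 9, pos_y_6 = 2, pos_z_6 = 6, height_6 = 3.5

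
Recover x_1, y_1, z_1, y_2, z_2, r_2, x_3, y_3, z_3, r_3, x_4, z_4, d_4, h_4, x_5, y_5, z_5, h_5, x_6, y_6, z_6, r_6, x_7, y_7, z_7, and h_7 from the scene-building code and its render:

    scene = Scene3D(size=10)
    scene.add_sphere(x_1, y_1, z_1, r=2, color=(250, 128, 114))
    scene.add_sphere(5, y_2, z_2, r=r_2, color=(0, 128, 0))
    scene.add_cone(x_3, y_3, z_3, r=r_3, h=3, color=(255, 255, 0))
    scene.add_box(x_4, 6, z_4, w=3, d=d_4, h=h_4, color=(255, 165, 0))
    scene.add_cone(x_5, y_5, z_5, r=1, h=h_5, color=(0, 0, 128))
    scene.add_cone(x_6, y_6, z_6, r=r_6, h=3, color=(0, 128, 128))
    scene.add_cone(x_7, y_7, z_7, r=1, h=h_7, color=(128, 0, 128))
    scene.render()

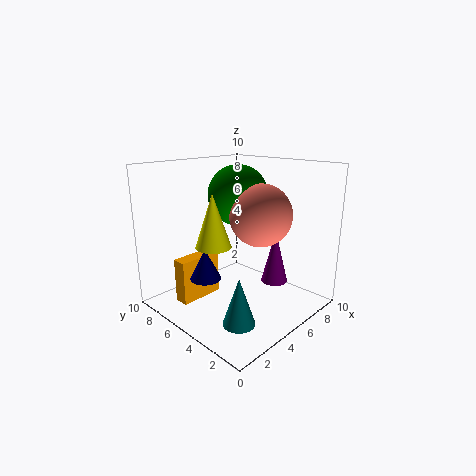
x_1 = 5
y_1 = 3
z_1 = 7
y_2 = 5
z_2 = 8
r_2 = 2
x_3 = 1
y_3 = 3
z_3 = 6
r_3 = 1
x_4 = 1
z_4 = 1
d_4 = 1
h_4 = 3
x_5 = 2
y_5 = 5
z_5 = 3
h_5 = 2
x_6 = 2
y_6 = 2
z_6 = 1
r_6 = 1
x_7 = 8
y_7 = 4
z_7 = 1
h_7 = 4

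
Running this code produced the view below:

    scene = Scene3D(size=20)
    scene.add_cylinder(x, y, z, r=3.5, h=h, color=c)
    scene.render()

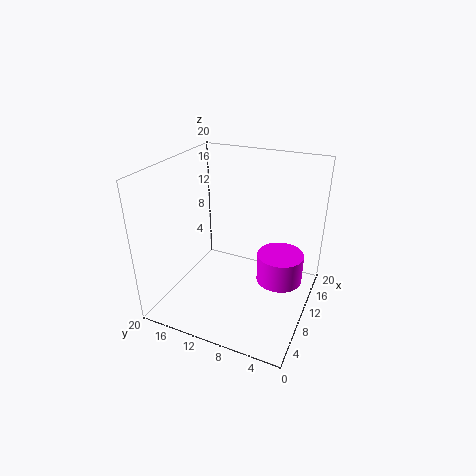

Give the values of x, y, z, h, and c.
x = 14.5
y = 5
z = 1.5
h = 4.5
c = 'magenta'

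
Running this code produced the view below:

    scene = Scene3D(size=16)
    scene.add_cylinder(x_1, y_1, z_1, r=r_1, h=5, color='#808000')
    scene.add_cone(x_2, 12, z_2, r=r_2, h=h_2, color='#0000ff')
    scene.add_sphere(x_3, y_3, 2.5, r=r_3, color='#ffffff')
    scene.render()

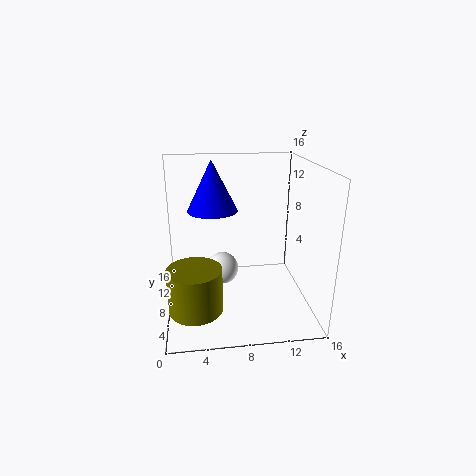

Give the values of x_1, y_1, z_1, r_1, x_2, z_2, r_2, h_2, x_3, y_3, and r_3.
x_1 = 3, y_1 = 6, z_1 = 0.5, r_1 = 3, x_2 = 5.5, z_2 = 10, r_2 = 3, h_2 = 6, x_3 = 6.5, y_3 = 11.5, r_3 = 2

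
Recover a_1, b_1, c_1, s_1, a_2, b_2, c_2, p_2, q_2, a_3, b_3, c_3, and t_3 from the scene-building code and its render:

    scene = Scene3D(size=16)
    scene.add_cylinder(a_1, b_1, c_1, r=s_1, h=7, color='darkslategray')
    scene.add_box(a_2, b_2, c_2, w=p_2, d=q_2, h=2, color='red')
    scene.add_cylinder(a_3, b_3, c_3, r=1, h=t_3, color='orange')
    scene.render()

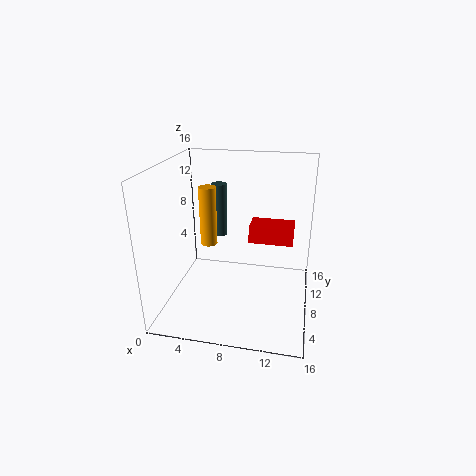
a_1 = 4
b_1 = 15
c_1 = 5
s_1 = 1
a_2 = 9
b_2 = 9
c_2 = 7
p_2 = 5
q_2 = 3
a_3 = 4
b_3 = 10
c_3 = 6
t_3 = 7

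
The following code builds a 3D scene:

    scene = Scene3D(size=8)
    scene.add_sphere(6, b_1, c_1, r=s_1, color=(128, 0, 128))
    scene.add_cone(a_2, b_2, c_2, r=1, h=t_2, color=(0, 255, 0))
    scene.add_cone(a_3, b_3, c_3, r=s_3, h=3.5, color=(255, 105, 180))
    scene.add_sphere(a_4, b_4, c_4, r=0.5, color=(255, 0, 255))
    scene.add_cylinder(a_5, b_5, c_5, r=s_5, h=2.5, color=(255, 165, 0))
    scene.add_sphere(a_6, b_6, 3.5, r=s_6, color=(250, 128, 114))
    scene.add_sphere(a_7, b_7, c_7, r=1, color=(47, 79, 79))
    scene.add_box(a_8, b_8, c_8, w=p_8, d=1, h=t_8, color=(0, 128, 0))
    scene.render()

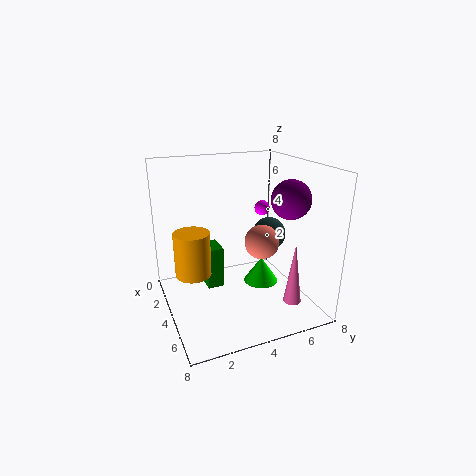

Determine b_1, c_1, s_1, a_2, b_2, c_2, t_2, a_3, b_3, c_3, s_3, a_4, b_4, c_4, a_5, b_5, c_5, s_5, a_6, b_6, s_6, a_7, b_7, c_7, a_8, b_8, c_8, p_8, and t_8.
b_1 = 6
c_1 = 6.5
s_1 = 1
a_2 = 4
b_2 = 5.5
c_2 = 1
t_2 = 1.5
a_3 = 6
b_3 = 6.5
c_3 = 0.5
s_3 = 0.5
a_4 = 1
b_4 = 7
c_4 = 4.5
a_5 = 3.5
b_5 = 1.5
c_5 = 2
s_5 = 1
a_6 = 4
b_6 = 5.5
s_6 = 1
a_7 = 3
b_7 = 6.5
c_7 = 3.5
a_8 = 1.5
b_8 = 2.5
c_8 = 0.5
p_8 = 1.5
t_8 = 2.5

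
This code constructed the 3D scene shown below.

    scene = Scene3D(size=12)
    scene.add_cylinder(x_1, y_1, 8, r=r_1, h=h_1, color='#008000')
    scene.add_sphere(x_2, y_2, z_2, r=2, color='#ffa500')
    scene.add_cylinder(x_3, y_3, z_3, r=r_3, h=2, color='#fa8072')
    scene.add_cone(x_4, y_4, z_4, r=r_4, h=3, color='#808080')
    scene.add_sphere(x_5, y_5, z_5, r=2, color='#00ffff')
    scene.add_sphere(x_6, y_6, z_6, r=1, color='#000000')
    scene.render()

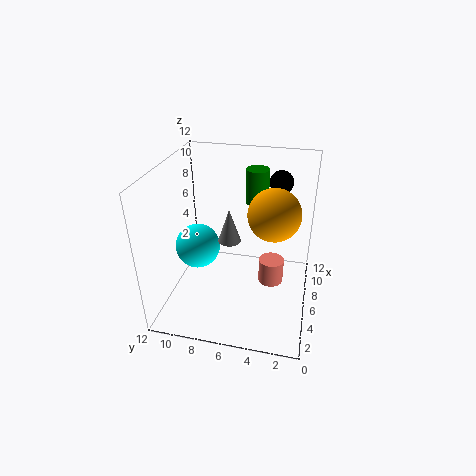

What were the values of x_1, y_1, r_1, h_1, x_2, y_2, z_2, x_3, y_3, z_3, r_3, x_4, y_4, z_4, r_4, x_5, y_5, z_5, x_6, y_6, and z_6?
x_1 = 9
y_1 = 5
r_1 = 1
h_1 = 3
x_2 = 5
y_2 = 3
z_2 = 9
x_3 = 5
y_3 = 3
z_3 = 3
r_3 = 1
x_4 = 7
y_4 = 7
z_4 = 5
r_4 = 1
x_5 = 7
y_5 = 10
z_5 = 4
x_6 = 9
y_6 = 3
z_6 = 10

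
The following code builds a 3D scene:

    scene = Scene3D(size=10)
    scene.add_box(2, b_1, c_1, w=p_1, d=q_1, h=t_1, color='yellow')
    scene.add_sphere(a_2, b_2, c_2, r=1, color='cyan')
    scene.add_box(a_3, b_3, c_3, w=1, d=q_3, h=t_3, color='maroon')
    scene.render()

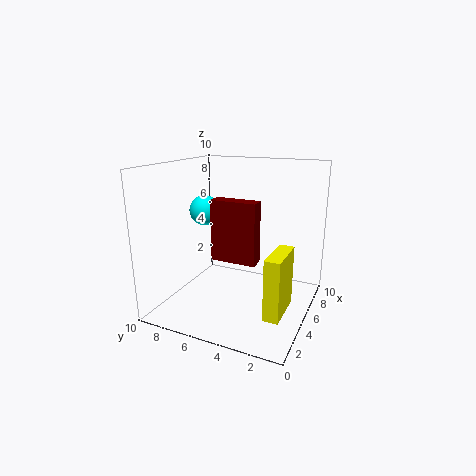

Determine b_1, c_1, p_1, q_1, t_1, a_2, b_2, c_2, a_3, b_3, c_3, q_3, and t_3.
b_1 = 1; c_1 = 1; p_1 = 3; q_1 = 1; t_1 = 4; a_2 = 4; b_2 = 7; c_2 = 7; a_3 = 3; b_3 = 3; c_3 = 4; q_3 = 3; t_3 = 4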